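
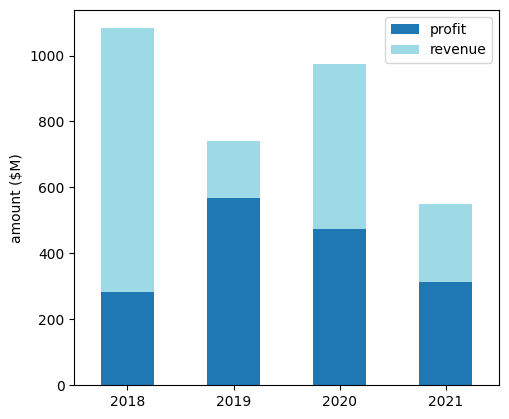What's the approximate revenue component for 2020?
≈ 500

revenue top ≈ 1000, bottom ≈ 500; segment ≈ 500.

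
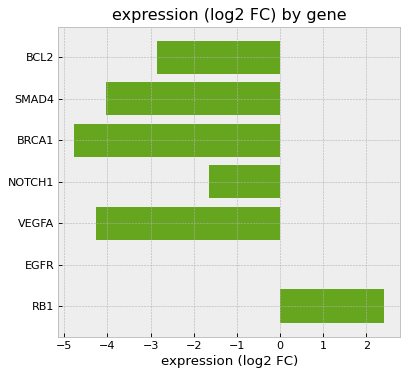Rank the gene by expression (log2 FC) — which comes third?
NOTCH1

Top 4: RB1 ≈ 2, EGFR ≈ 0, NOTCH1 ≈ -2, BCL2 ≈ -3.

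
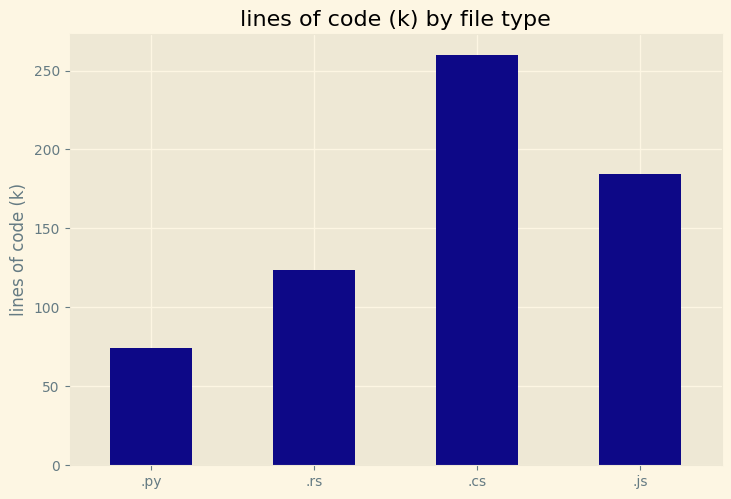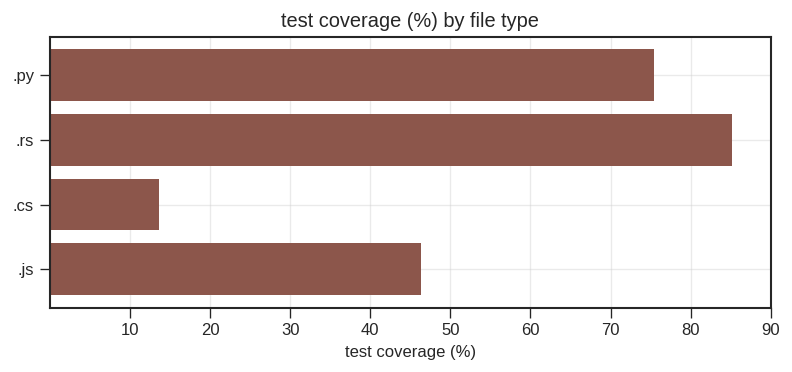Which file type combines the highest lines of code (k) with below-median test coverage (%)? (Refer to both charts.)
.cs

Chart 2 median test coverage (%) ≈ 60; below-median file types: .cs, .js. Among those, .cs has the highest lines of code (k) (≈ 250).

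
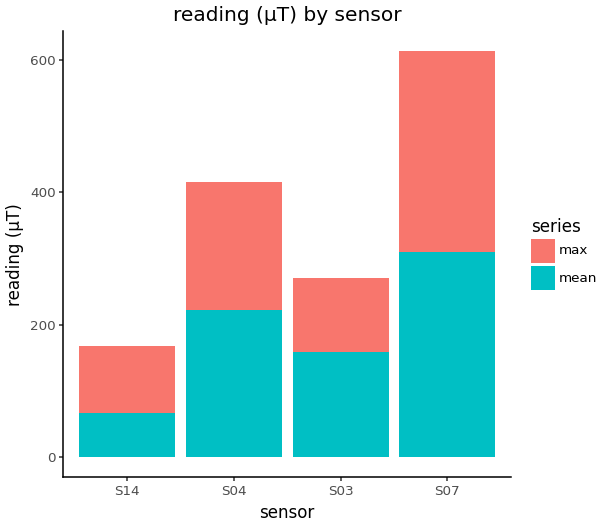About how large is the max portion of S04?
≈ 200

max top ≈ 400, bottom ≈ 200; segment ≈ 200.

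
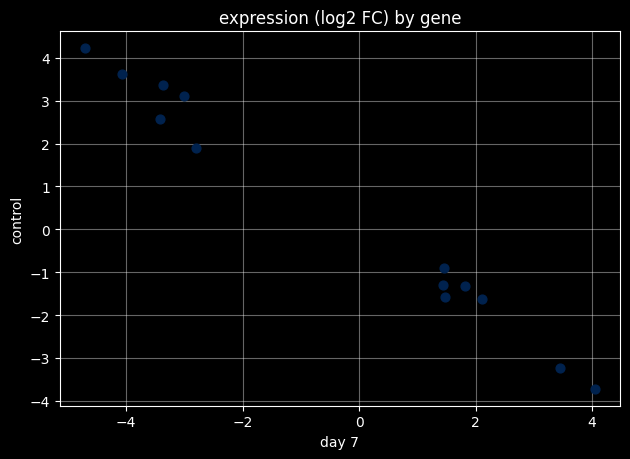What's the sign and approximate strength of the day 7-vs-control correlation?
Points are negatively correlated; strong (|r| ≈ 1.0).

negative, strong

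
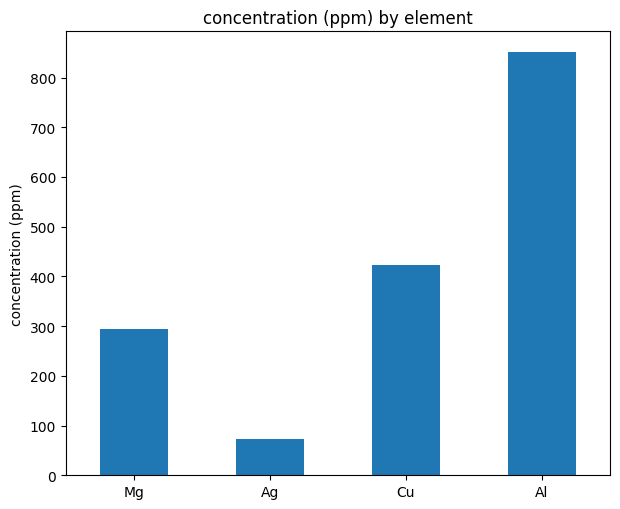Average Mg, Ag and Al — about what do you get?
≈ 433

(300 + 100 + 900) / 3 ≈ 433.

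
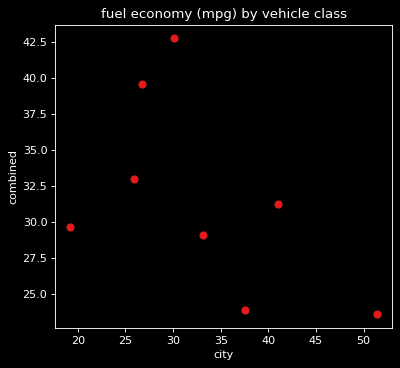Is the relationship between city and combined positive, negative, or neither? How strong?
negative, moderate

Points are negatively correlated; moderate (|r| ≈ 0.5).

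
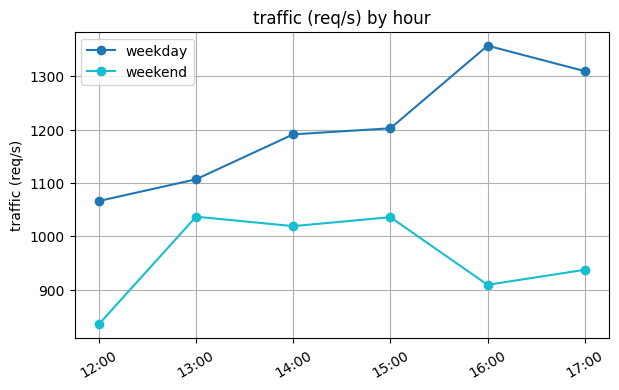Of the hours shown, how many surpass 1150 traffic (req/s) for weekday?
Above 1150: 14:00, 15:00, 16:00, 17:00.

4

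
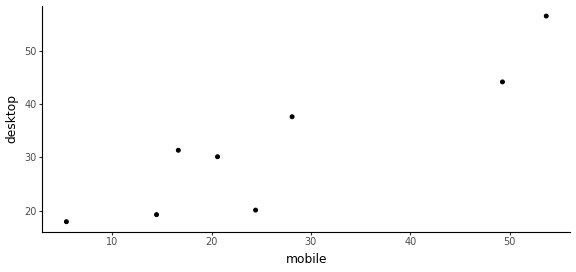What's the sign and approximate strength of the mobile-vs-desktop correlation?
Points are positively correlated; strong (|r| ≈ 0.9).

positive, strong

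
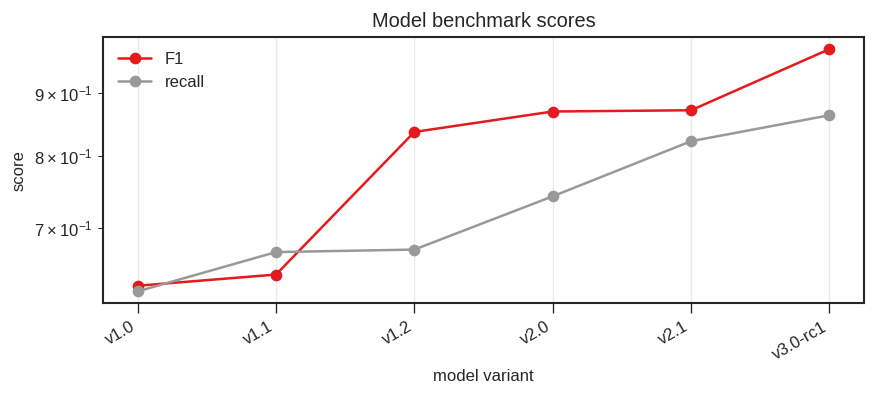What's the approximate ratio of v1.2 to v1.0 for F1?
≈ 1.31×

v1.2 ≈ 0.85, v1.0 ≈ 0.65; 0.85/0.65 ≈ 1.31.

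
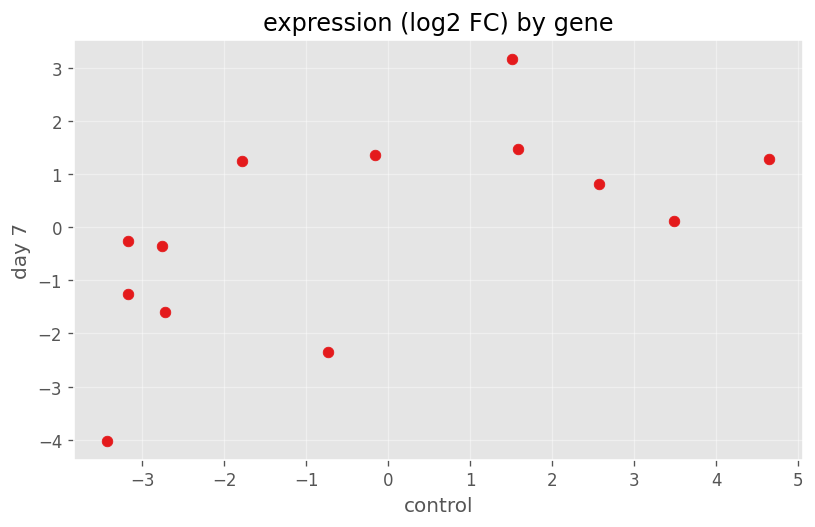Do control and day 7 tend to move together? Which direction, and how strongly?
Points are positively correlated; moderate (|r| ≈ 0.6).

positive, moderate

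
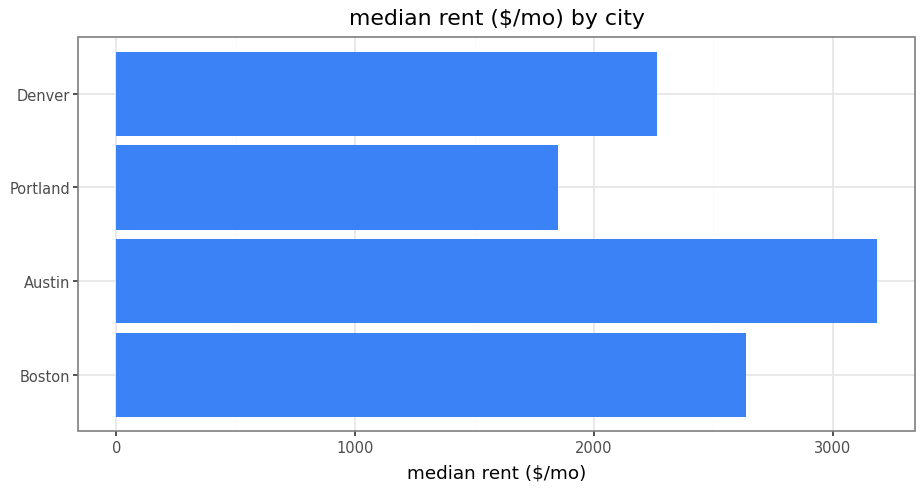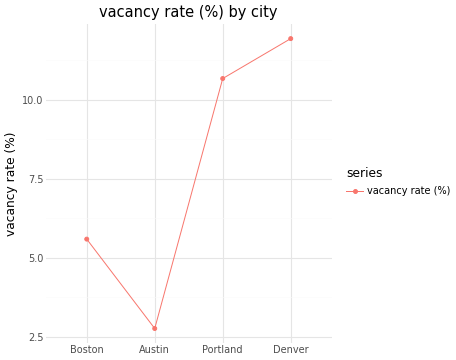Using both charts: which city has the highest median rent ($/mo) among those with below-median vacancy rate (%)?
Austin

Chart 2 median vacancy rate (%) ≈ 8; below-median cities: Boston, Austin. Among those, Austin has the highest median rent ($/mo) (≈ 3000).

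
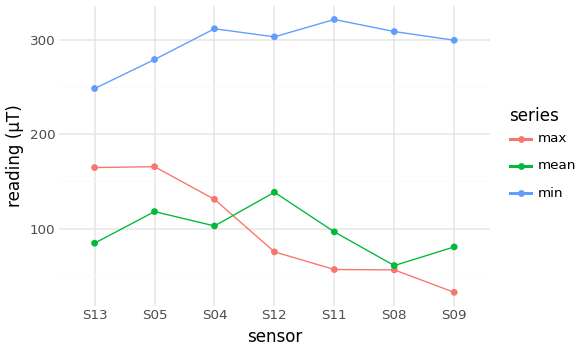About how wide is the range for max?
≈ 150

Max S05 ≈ 175, min S09 ≈ 25; range ≈ 150.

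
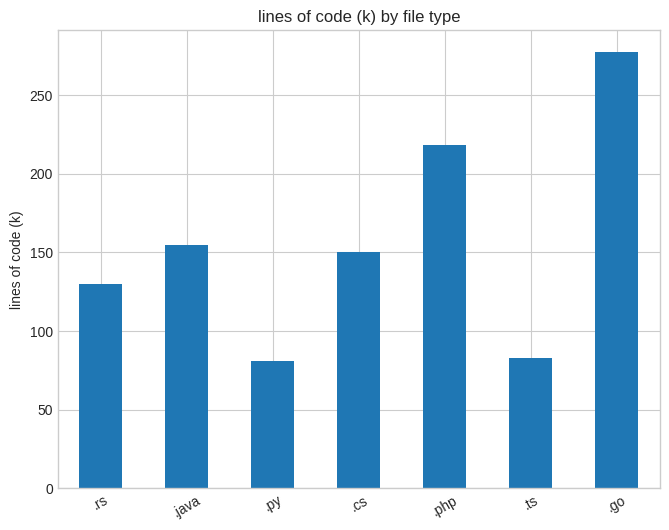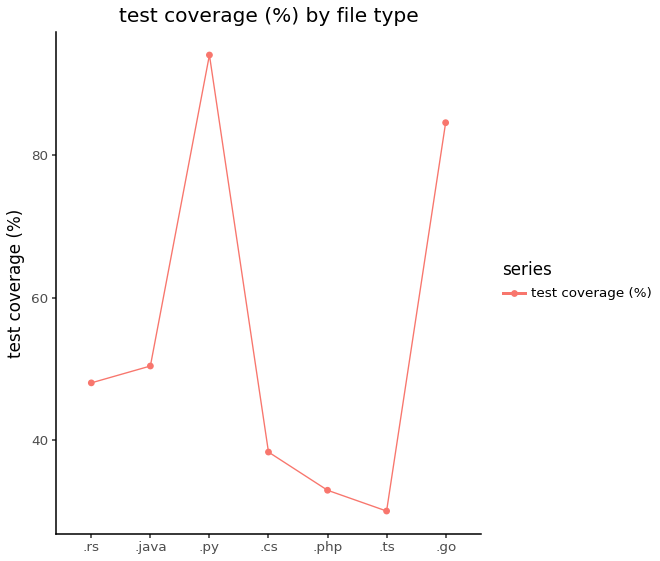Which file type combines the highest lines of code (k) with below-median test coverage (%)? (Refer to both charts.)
Chart 2 median test coverage (%) ≈ 50; below-median file types: .cs, .php, .ts. Among those, .php has the highest lines of code (k) (≈ 200).

.php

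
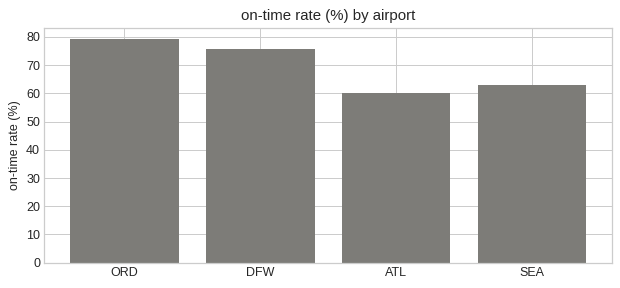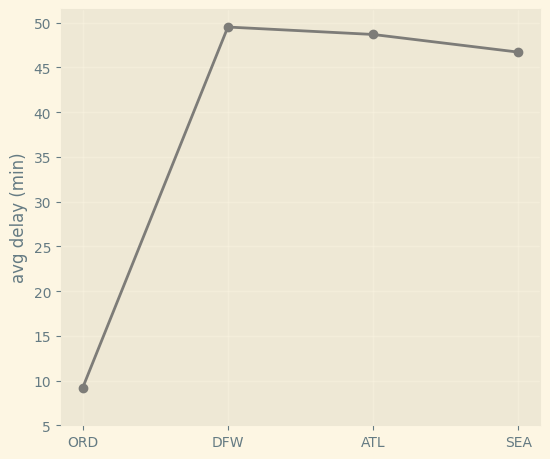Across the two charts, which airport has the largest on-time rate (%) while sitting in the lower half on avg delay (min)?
Chart 2 median avg delay (min) ≈ 50; below-median airports: ORD, SEA. Among those, ORD has the highest on-time rate (%) (≈ 80).

ORD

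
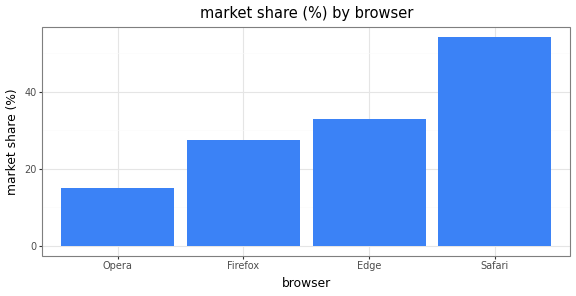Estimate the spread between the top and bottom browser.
≈ 40

Max Safari ≈ 55, min Opera ≈ 15; range ≈ 40.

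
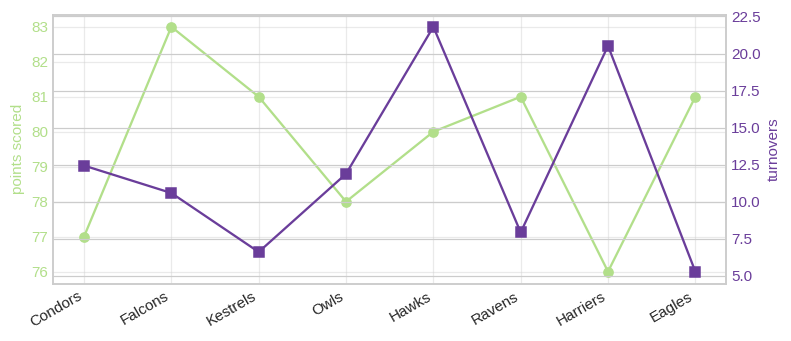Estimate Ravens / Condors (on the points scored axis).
Ravens ≈ 81, Condors ≈ 77; 81/77 ≈ 1.05.

≈ 1.05×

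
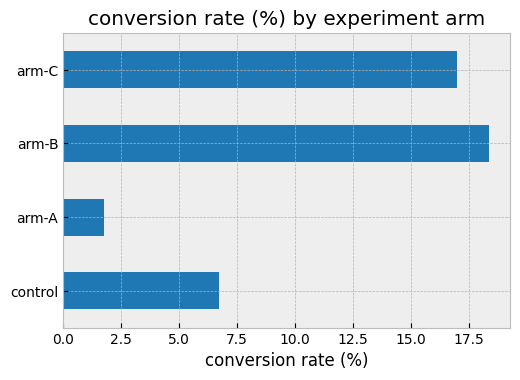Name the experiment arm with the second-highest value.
Top 3: arm-B ≈ 18, arm-C ≈ 16, control ≈ 6.

arm-C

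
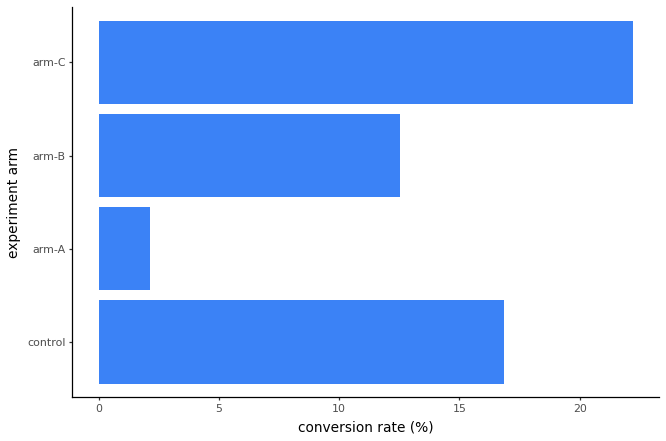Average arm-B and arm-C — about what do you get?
(12 + 22) / 2 ≈ 17.

≈ 17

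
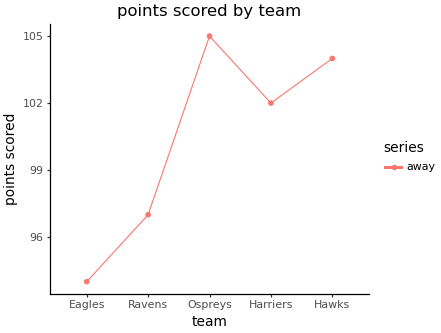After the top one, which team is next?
Hawks

Top 3: Ospreys ≈ 105, Hawks ≈ 104, Harriers ≈ 102.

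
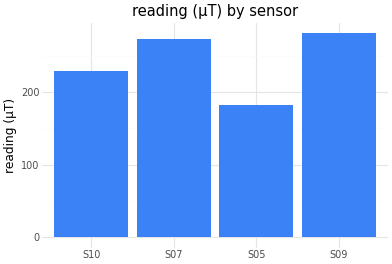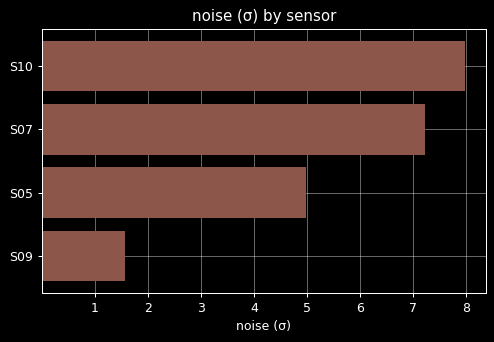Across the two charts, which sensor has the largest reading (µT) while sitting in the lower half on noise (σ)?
S09

Chart 2 median noise (σ) ≈ 6; below-median sensors: S05, S09. Among those, S09 has the highest reading (µT) (≈ 300).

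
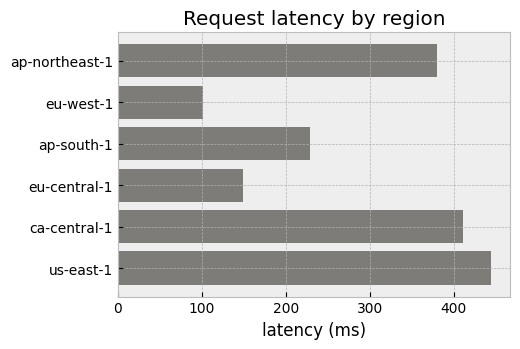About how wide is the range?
≈ 350

Max us-east-1 ≈ 450, min eu-west-1 ≈ 100; range ≈ 350.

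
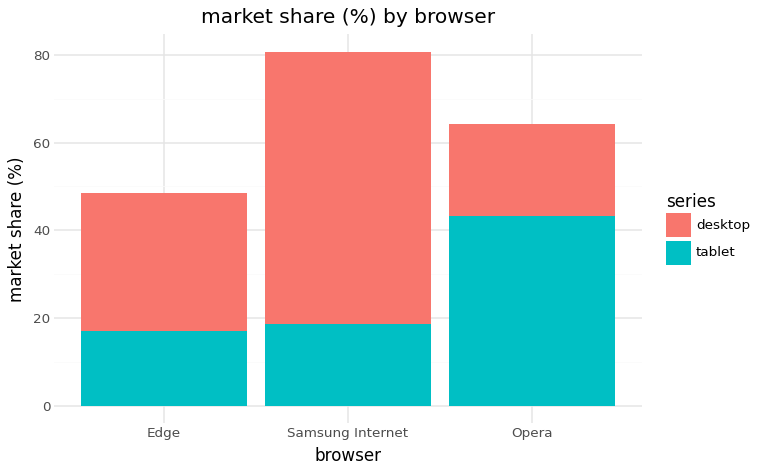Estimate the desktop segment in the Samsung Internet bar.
desktop top ≈ 80, bottom ≈ 20; segment ≈ 60.

≈ 60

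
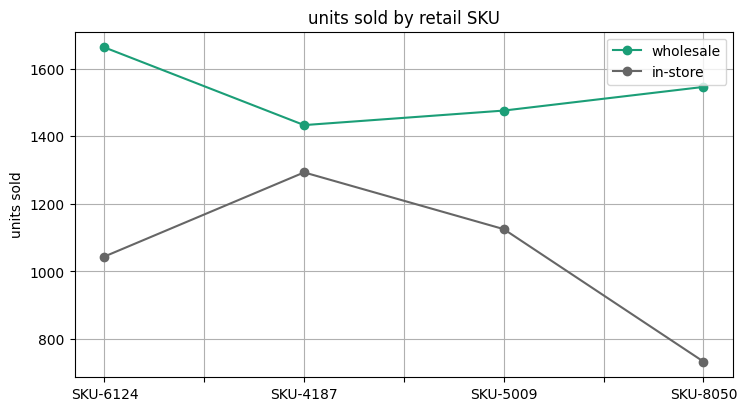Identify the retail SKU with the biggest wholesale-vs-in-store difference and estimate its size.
SKU-8050, ≈ 800

SKU-8050: wholesale ≈ 1500, in-store ≈ 700 → gap ≈ 800. Next-largest (SKU-6124) is only ≈ 700.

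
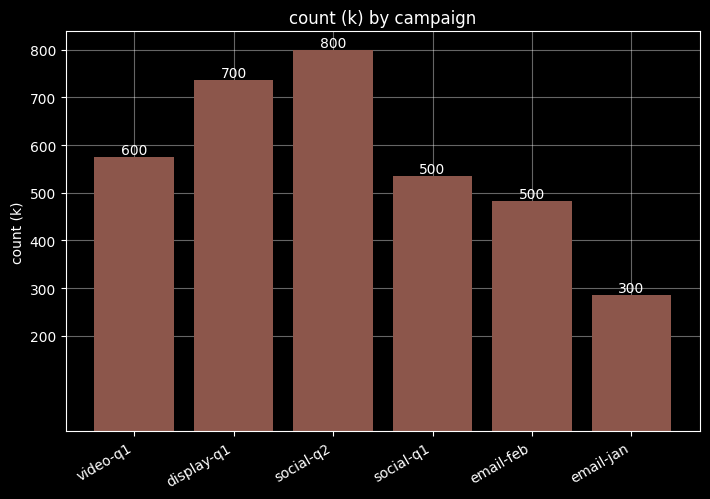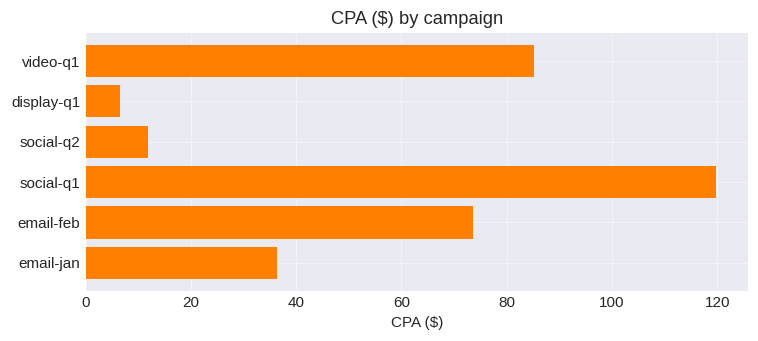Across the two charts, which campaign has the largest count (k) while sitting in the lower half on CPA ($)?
Chart 2 median CPA ($) ≈ 60; below-median campaigns: display-q1, social-q2, email-jan. Among those, social-q2 has the highest count (k) (≈ 800).

social-q2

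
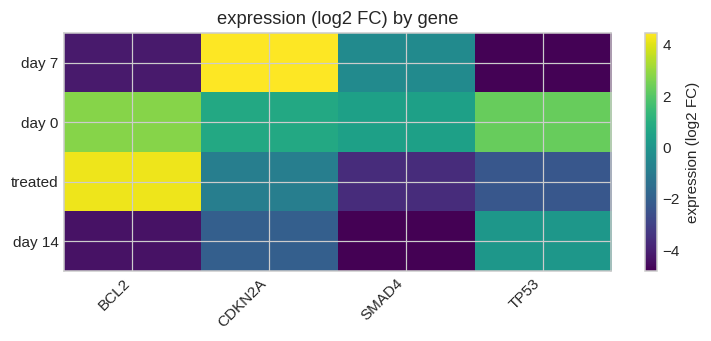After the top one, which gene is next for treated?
Top 3 for treated: BCL2 ≈ 4, CDKN2A ≈ -1, TP53 ≈ -2.

CDKN2A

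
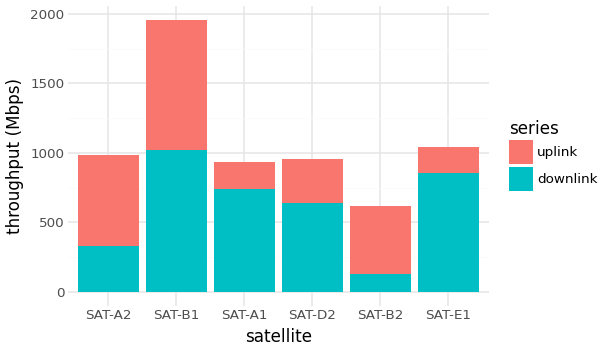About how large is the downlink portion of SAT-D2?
≈ 600

downlink top ≈ 600, bottom ≈ 0; segment ≈ 600.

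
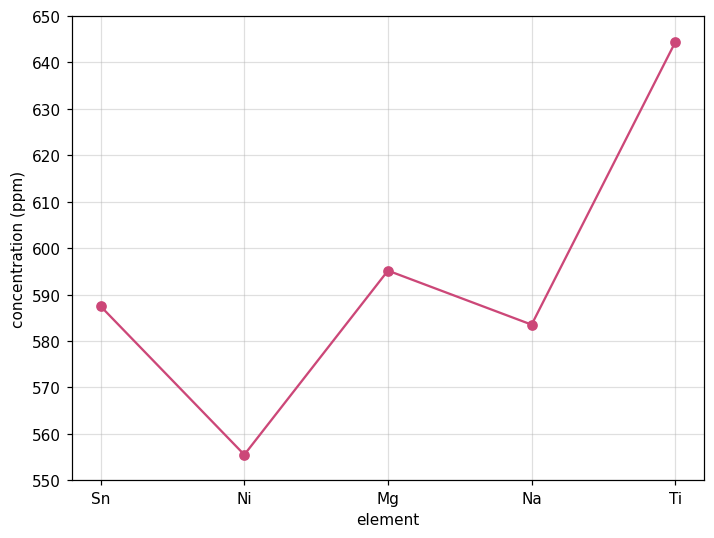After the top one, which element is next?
Mg

Top 3: Ti ≈ 640, Mg ≈ 600, Sn ≈ 590.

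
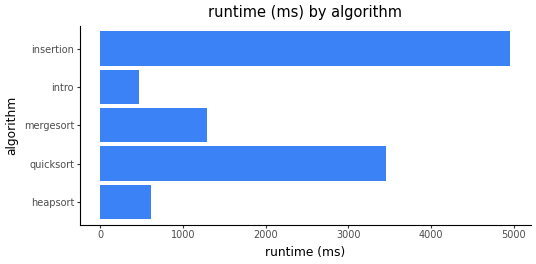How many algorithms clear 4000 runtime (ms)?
Above 4000: insertion.

1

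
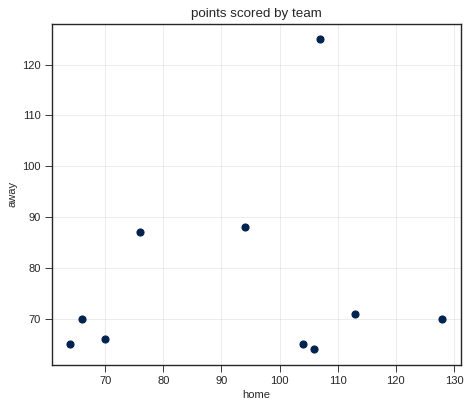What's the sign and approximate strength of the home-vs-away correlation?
no clear correlation

Points are roughly uncorrelated; weak (|r| ≈ 0.2).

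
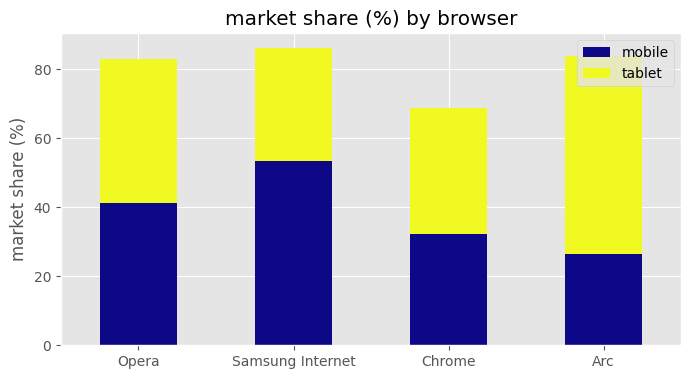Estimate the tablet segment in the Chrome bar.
≈ 40

tablet top ≈ 70, bottom ≈ 30; segment ≈ 40.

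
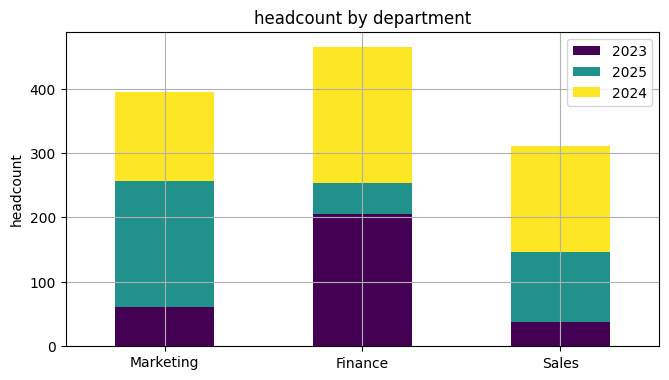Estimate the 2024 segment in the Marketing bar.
2024 top ≈ 400, bottom ≈ 250; segment ≈ 150.

≈ 150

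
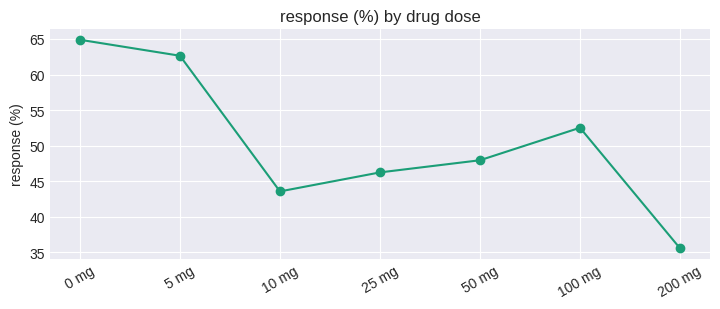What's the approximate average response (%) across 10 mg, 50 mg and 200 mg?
(45 + 50 + 35) / 3 ≈ 43.

≈ 43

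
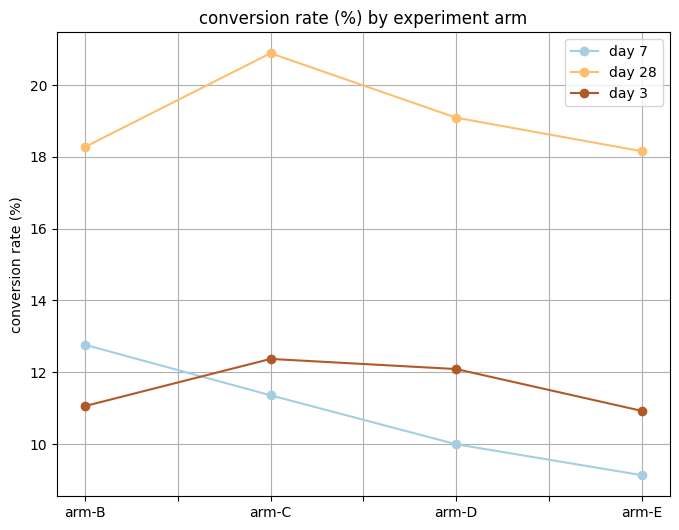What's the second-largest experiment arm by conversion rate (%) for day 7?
arm-C

Top 3 for day 7: arm-B ≈ 13, arm-C ≈ 11, arm-D ≈ 10.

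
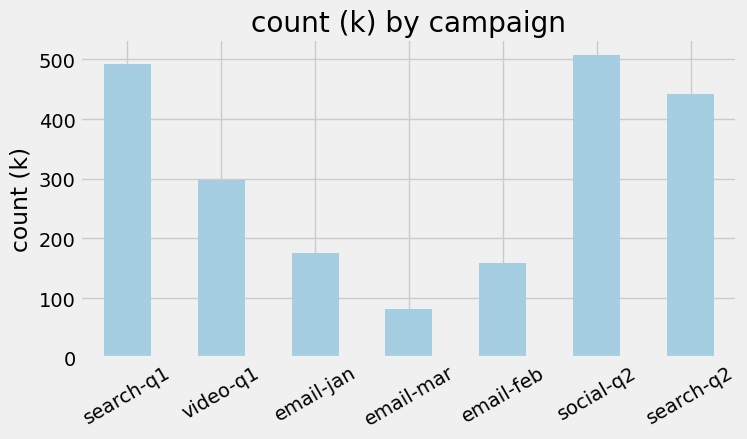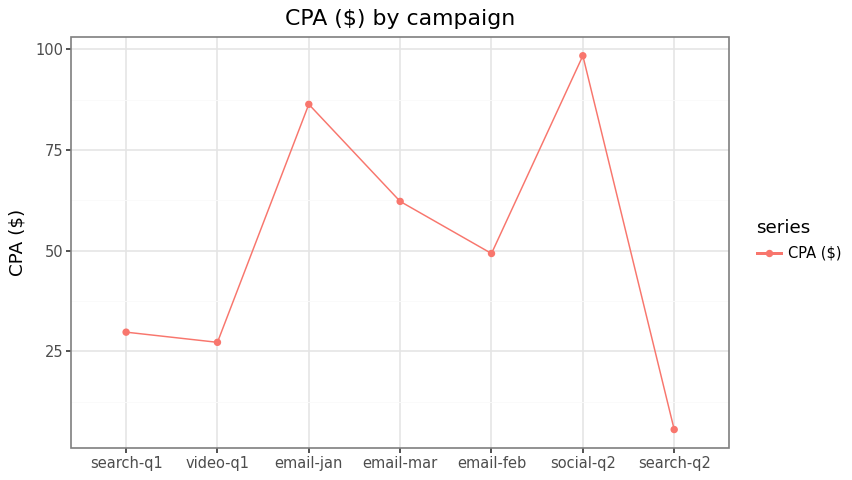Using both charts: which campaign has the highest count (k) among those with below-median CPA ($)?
search-q1

Chart 2 median CPA ($) ≈ 50; below-median campaigns: search-q1, video-q1, search-q2. Among those, search-q1 has the highest count (k) (≈ 500).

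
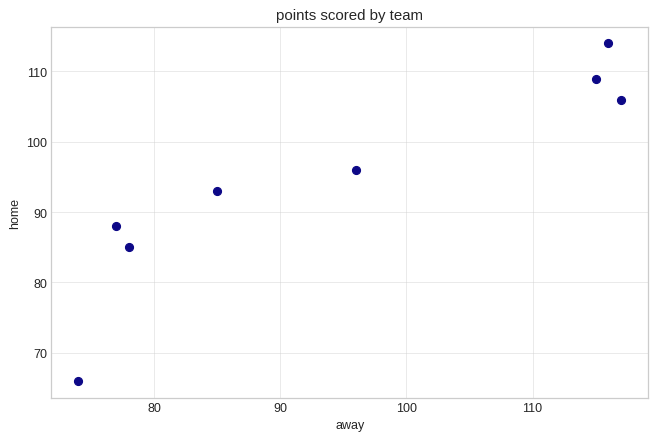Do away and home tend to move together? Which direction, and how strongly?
positive, strong

Points are positively correlated; strong (|r| ≈ 0.9).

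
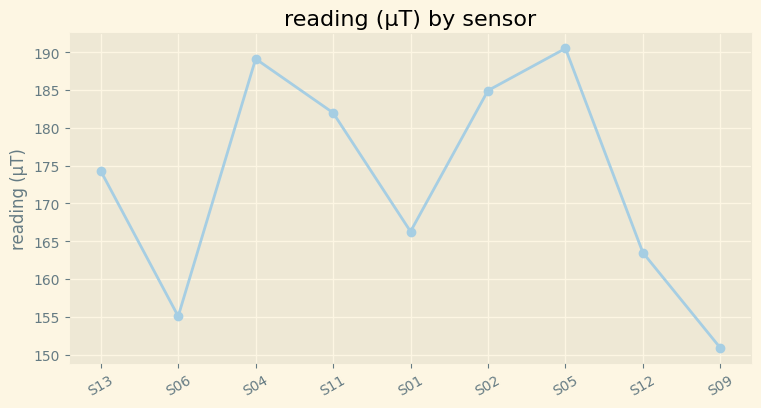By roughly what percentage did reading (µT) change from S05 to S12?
≈ -13.2%

S05 ≈ 190, S12 ≈ 165; (165 − 190) / 190 ≈ -13.2%.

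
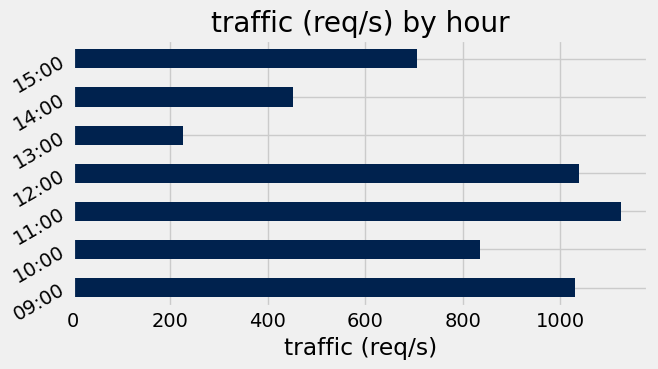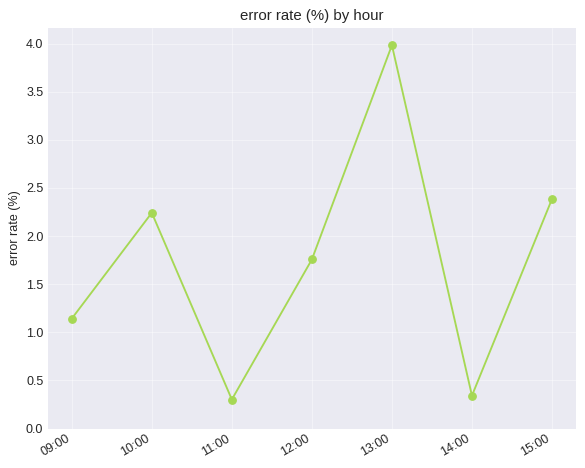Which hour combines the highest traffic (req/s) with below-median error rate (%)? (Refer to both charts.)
11:00

Chart 2 median error rate (%) ≈ 2; below-median hours: 09:00, 11:00, 14:00. Among those, 11:00 has the highest traffic (req/s) (≈ 1200).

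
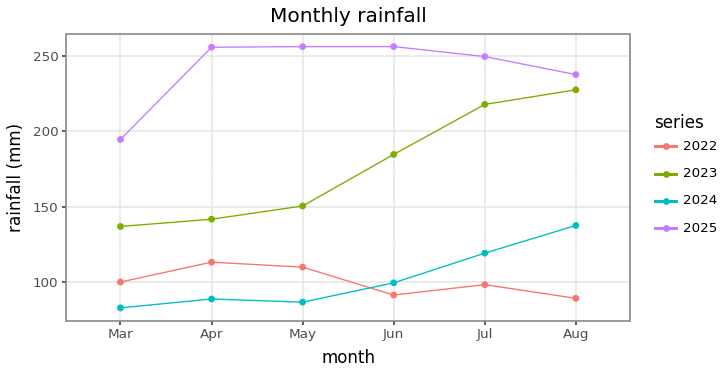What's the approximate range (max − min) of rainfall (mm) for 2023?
≈ 80

Max Aug ≈ 220, min Mar ≈ 140; range ≈ 80.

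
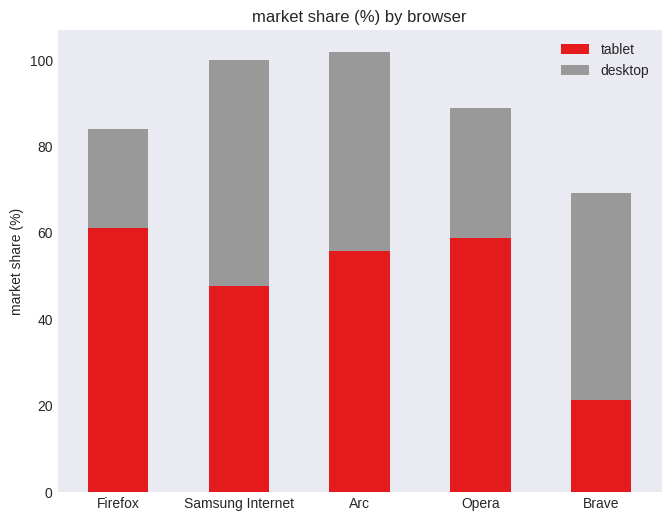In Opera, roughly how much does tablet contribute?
≈ 60

tablet top ≈ 60, bottom ≈ 0; segment ≈ 60.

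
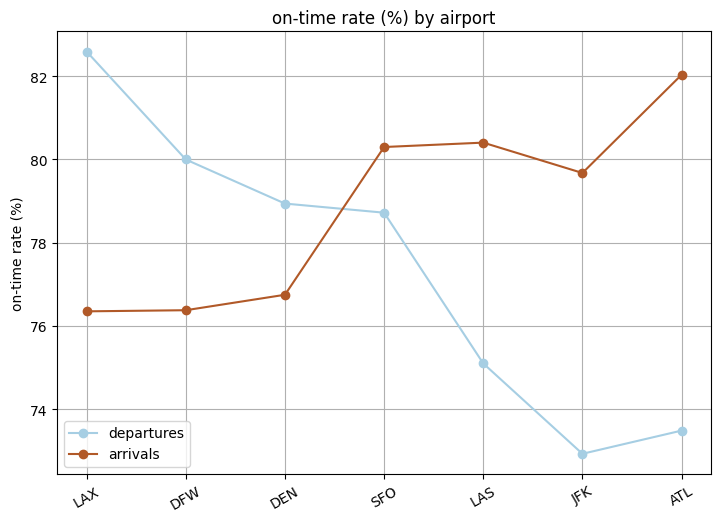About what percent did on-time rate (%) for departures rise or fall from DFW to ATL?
DFW ≈ 80, ATL ≈ 73; (73 − 80) / 80 ≈ -8.8%.

≈ -8.8%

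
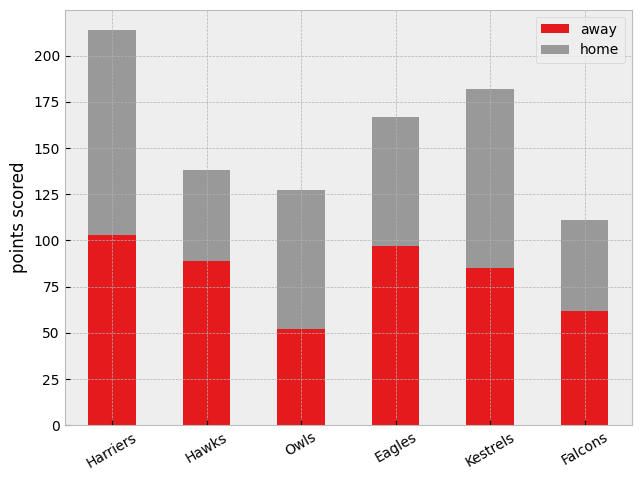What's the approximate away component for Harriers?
≈ 100

away top ≈ 100, bottom ≈ 0; segment ≈ 100.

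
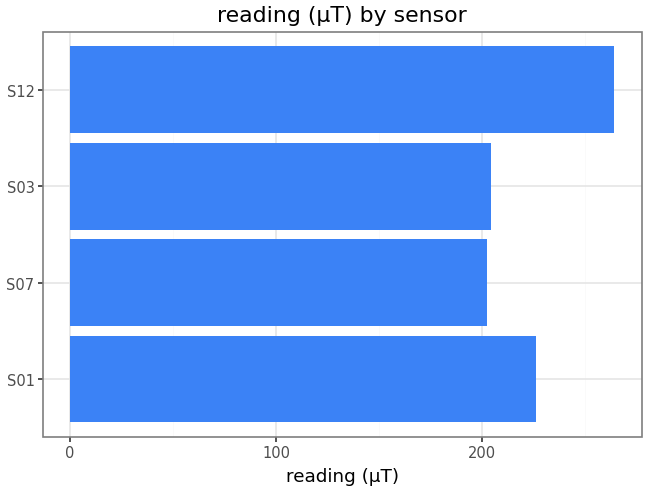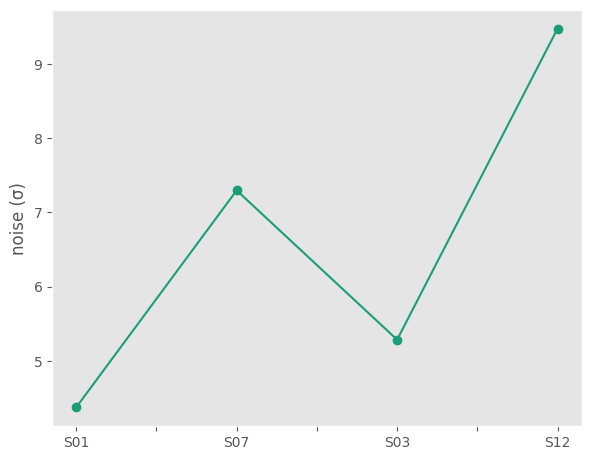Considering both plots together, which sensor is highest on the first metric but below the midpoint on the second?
S01

Chart 2 median noise (σ) ≈ 6; below-median sensors: S01, S03. Among those, S01 has the highest reading (µT) (≈ 225).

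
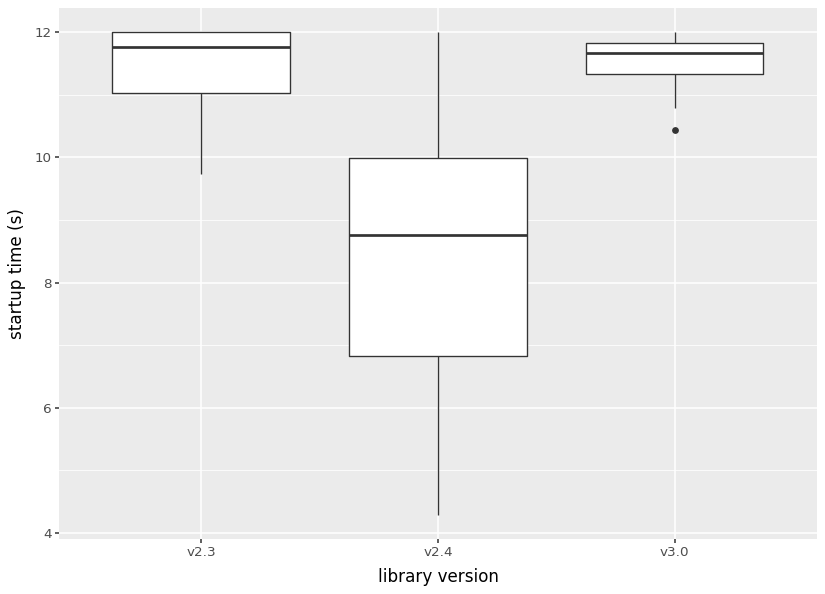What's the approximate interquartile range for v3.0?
Q3 ≈ 12.0, Q1 ≈ 11.5; IQR ≈ 0.5.

≈ 0.5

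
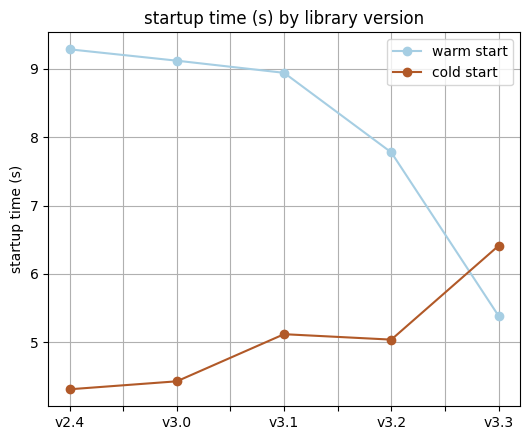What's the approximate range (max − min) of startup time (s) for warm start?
Max v2.4 ≈ 9.5, min v3.3 ≈ 5.5; range ≈ 4.0.

≈ 4.0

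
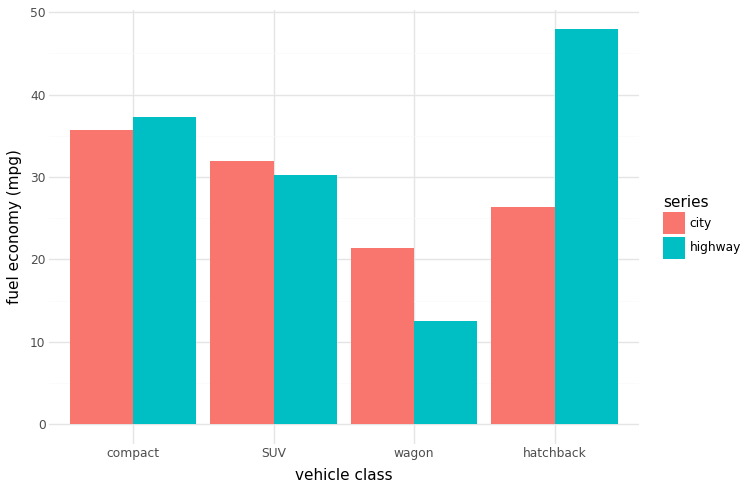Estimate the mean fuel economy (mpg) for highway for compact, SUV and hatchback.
(35 + 30 + 50) / 3 ≈ 38.

≈ 38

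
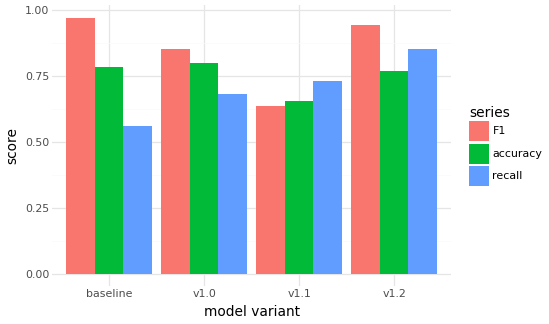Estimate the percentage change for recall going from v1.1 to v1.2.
v1.1 ≈ 0.7, v1.2 ≈ 0.8; (0.8 − 0.7) / 0.7 ≈ +14.3%.

≈ +14.3%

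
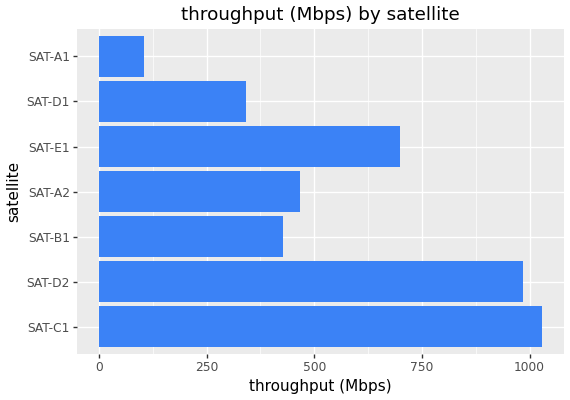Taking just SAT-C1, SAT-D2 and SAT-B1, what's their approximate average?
(1000 + 1000 + 400) / 3 ≈ 800.

≈ 800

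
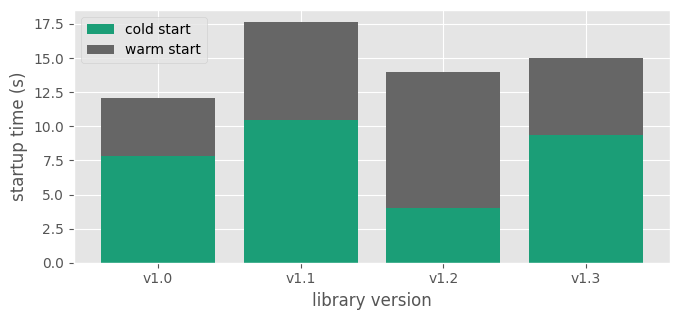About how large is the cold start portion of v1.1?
≈ 10

cold start top ≈ 10, bottom ≈ 0; segment ≈ 10.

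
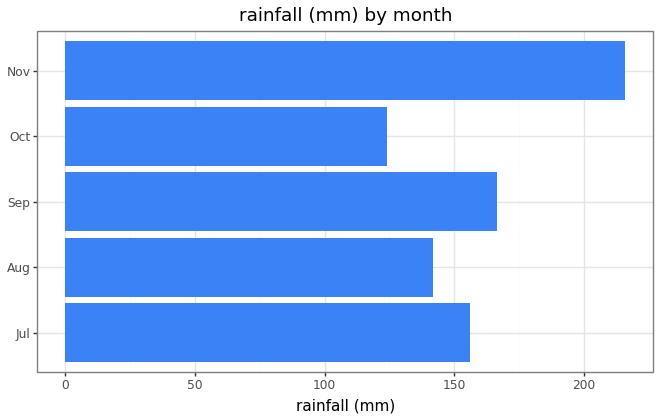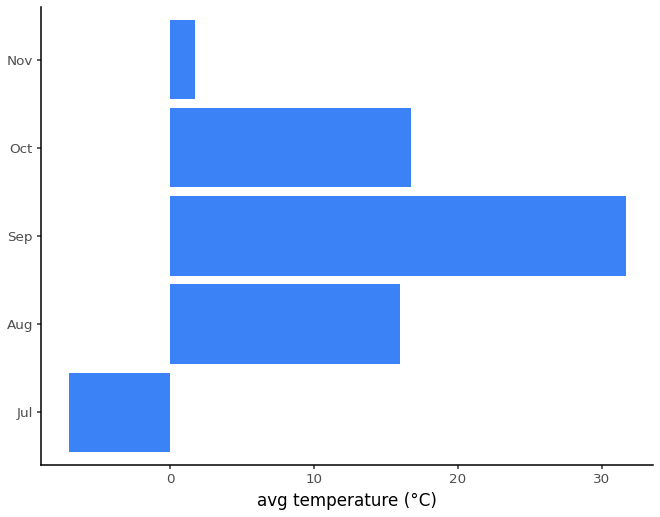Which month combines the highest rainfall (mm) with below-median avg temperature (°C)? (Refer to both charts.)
Chart 2 median avg temperature (°C) ≈ 15; below-median months: Jul, Nov. Among those, Nov has the highest rainfall (mm) (≈ 220).

Nov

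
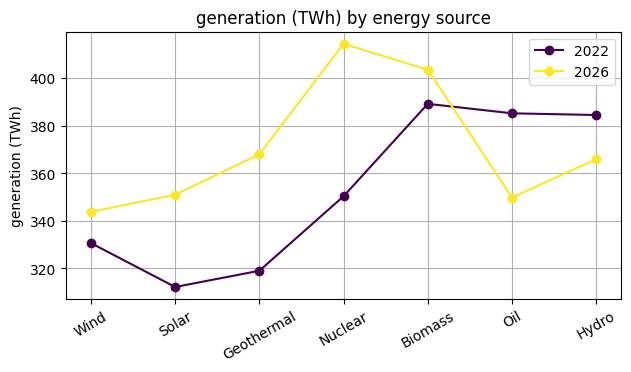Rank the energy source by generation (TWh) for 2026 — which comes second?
Biomass

Top 3 for 2026: Nuclear ≈ 410, Biomass ≈ 400, Geothermal ≈ 370.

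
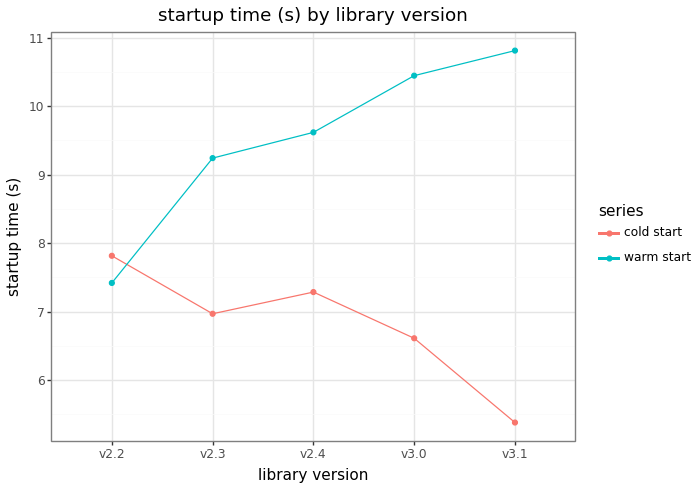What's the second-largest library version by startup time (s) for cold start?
v2.4

Top 3 for cold start: v2.2 ≈ 8.0, v2.4 ≈ 7.5, v2.3 ≈ 7.0.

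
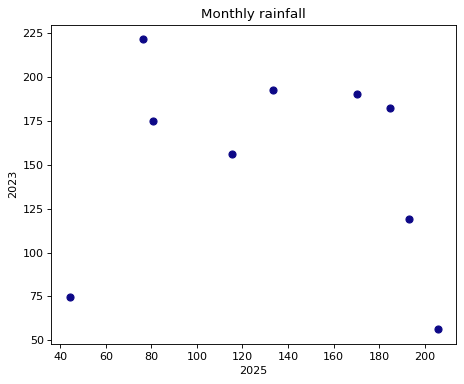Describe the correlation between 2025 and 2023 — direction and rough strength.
Points are roughly uncorrelated; weak (|r| ≈ 0.2).

no clear correlation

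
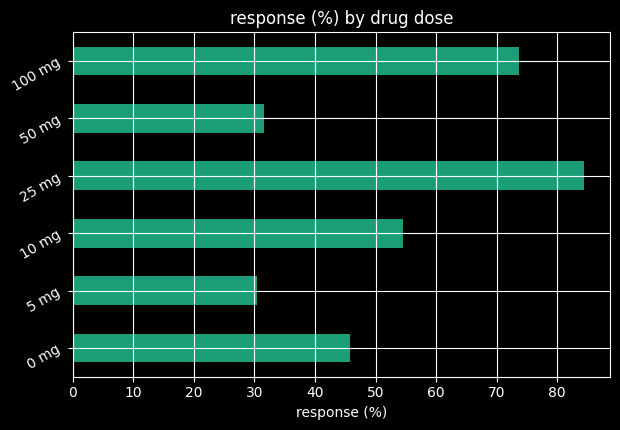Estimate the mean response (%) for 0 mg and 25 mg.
(50 + 80) / 2 ≈ 65.

≈ 65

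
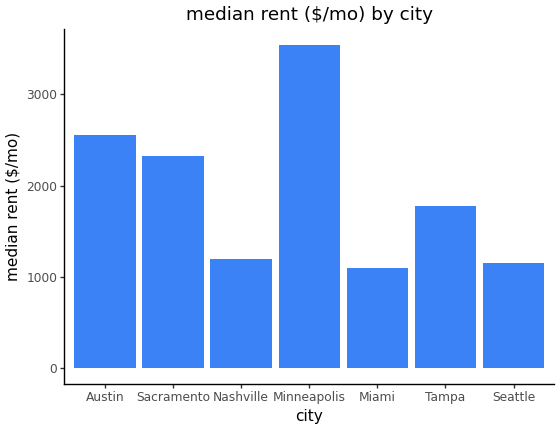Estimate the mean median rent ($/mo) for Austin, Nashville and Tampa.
≈ 1833

(2500 + 1000 + 2000) / 3 ≈ 1833.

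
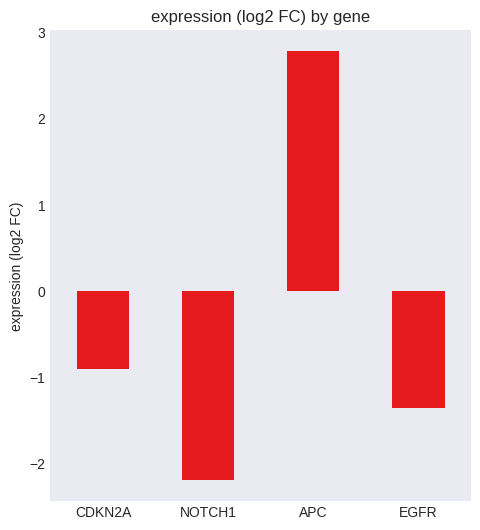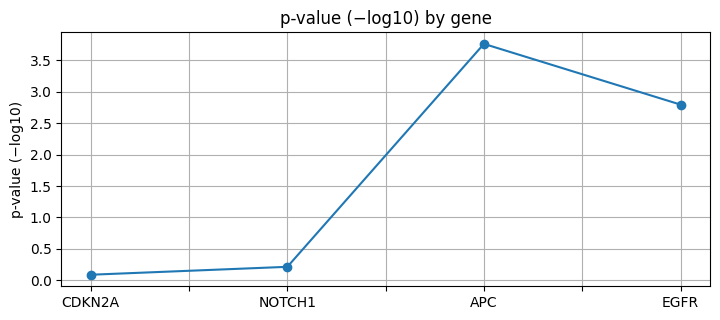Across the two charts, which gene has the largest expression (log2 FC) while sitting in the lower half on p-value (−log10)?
CDKN2A

Chart 2 median p-value (−log10) ≈ 1.5; below-median genes: CDKN2A, NOTCH1. Among those, CDKN2A has the highest expression (log2 FC) (≈ -1).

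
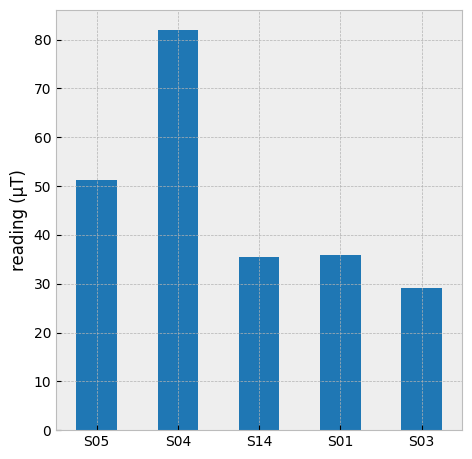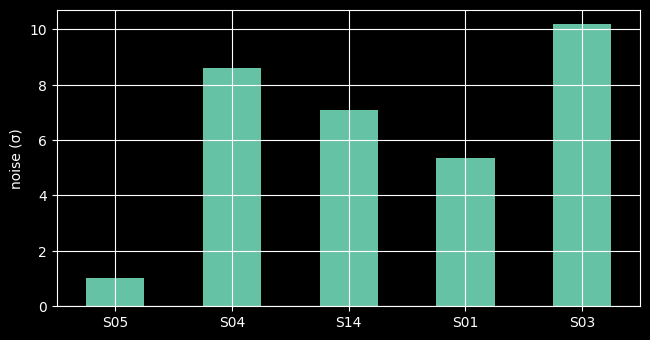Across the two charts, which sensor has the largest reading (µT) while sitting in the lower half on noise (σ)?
S05

Chart 2 median noise (σ) ≈ 7; below-median sensors: S05, S01. Among those, S05 has the highest reading (µT) (≈ 50).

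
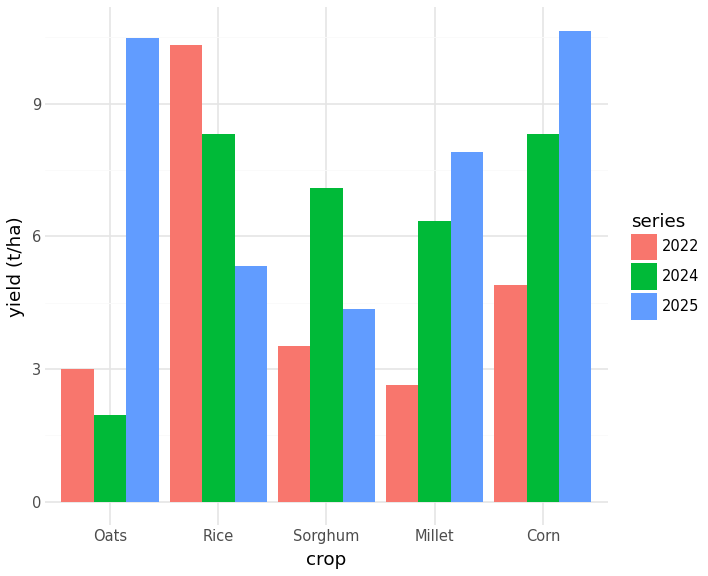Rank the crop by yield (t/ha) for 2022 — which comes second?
Top 3 for 2022: Rice ≈ 10, Corn ≈ 5, Sorghum ≈ 4.

Corn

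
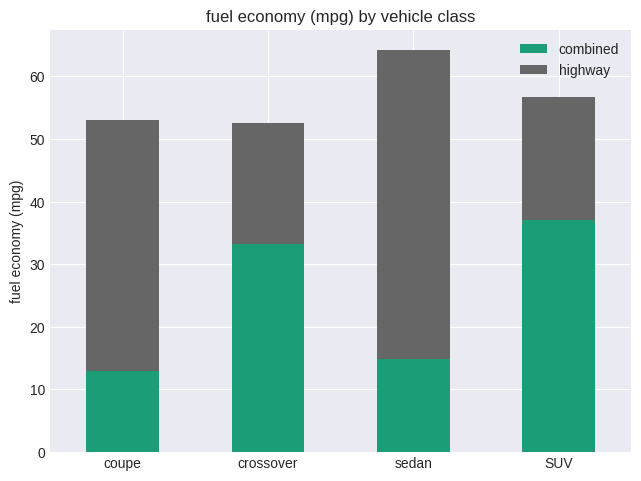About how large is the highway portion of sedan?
highway top ≈ 60, bottom ≈ 10; segment ≈ 50.

≈ 50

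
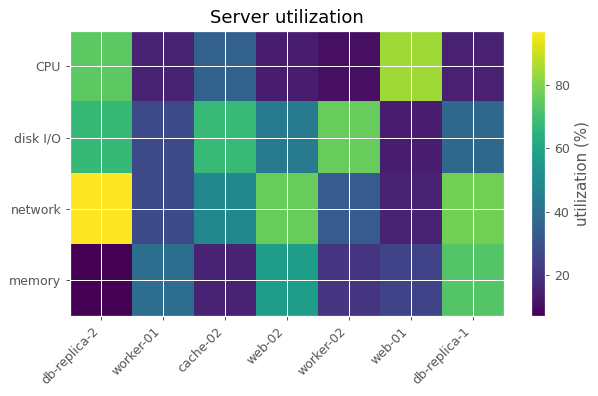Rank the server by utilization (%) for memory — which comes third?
Top 4 for memory: db-replica-1 ≈ 70, web-02 ≈ 60, worker-01 ≈ 40, web-01 ≈ 30.

worker-01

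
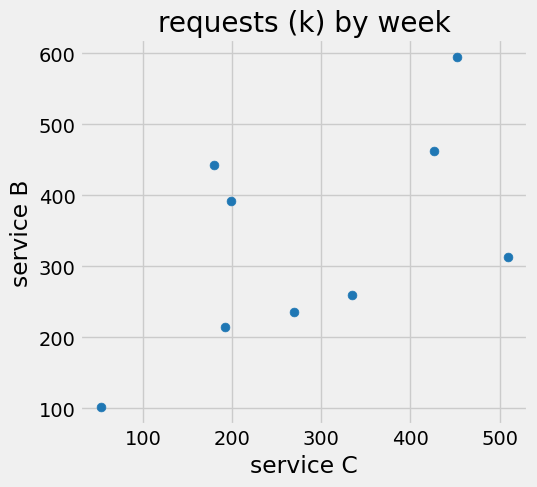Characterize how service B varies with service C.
positive, moderate

Points are positively correlated; moderate (|r| ≈ 0.6).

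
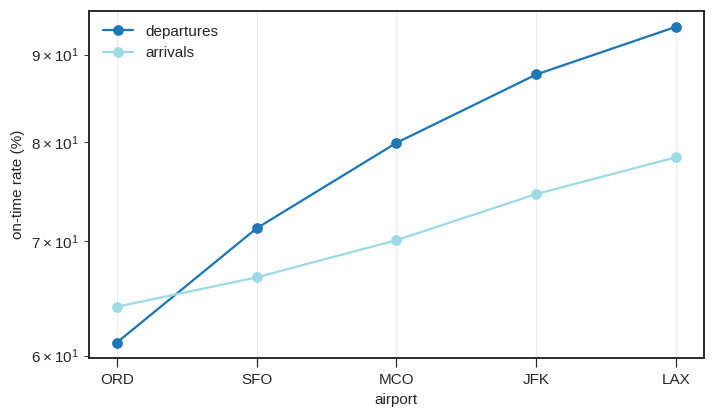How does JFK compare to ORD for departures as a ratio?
JFK ≈ 90, ORD ≈ 60; 90/60 ≈ 1.5.

≈ 1.5×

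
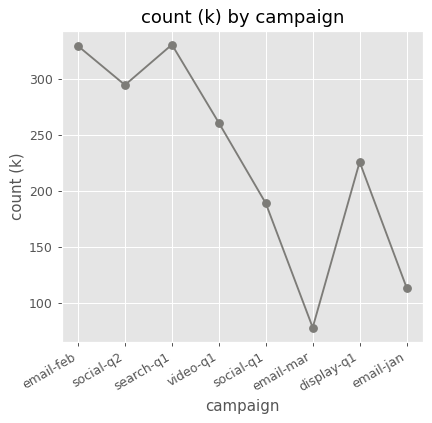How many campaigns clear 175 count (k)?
Above 175: email-feb, social-q2, search-q1, video-q1, social-q1, display-q1.

6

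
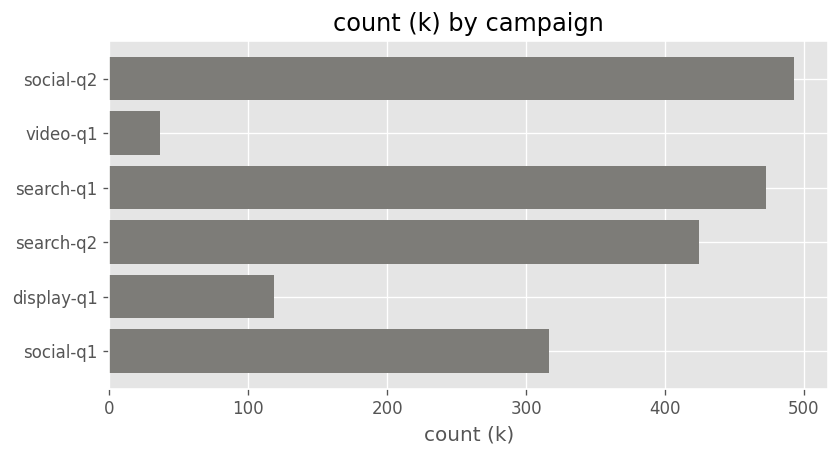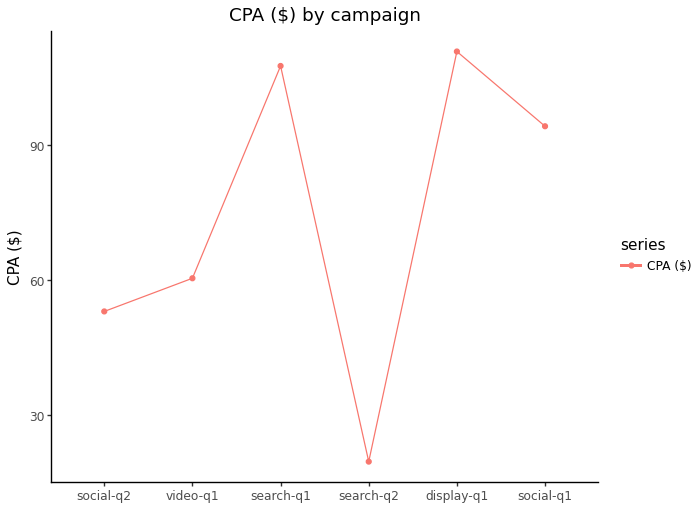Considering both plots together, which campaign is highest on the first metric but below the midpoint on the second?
social-q2

Chart 2 median CPA ($) ≈ 80; below-median campaigns: social-q2, video-q1, search-q2. Among those, social-q2 has the highest count (k) (≈ 500).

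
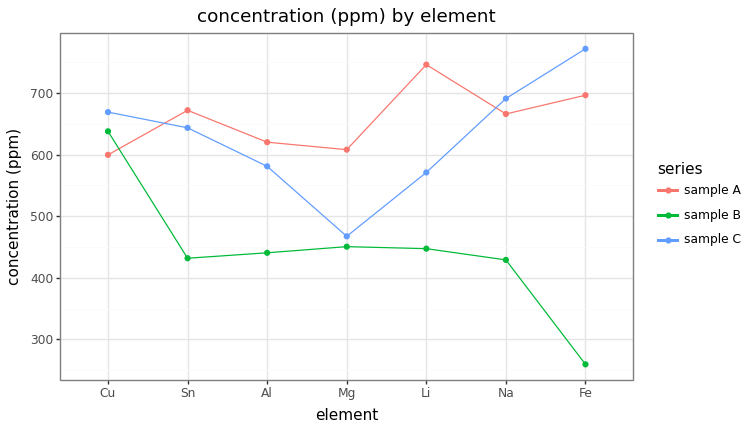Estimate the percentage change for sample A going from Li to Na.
≈ -13.3%

Li ≈ 750, Na ≈ 650; (650 − 750) / 750 ≈ -13.3%.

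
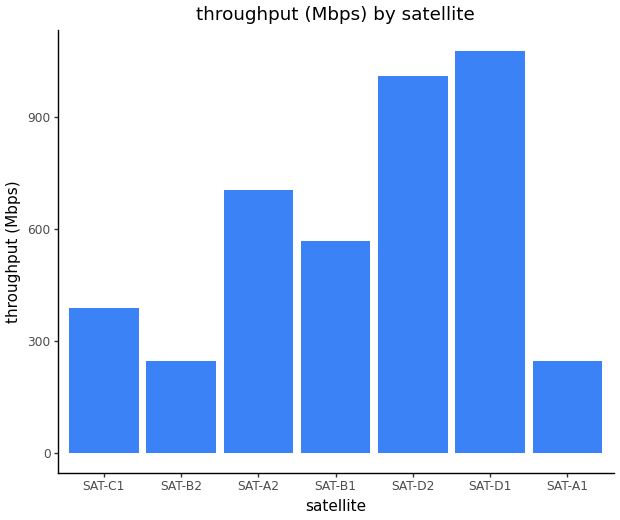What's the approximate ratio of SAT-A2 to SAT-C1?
≈ 1.75×

SAT-A2 ≈ 700, SAT-C1 ≈ 400; 700/400 ≈ 1.75.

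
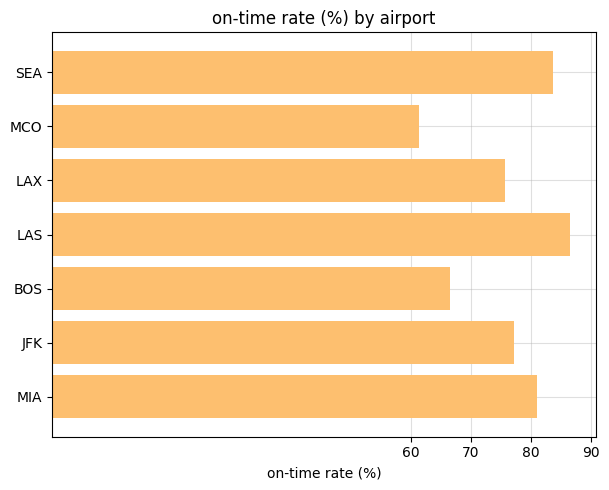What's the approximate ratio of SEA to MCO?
≈ 1.33×

SEA ≈ 80, MCO ≈ 60; 80/60 ≈ 1.33.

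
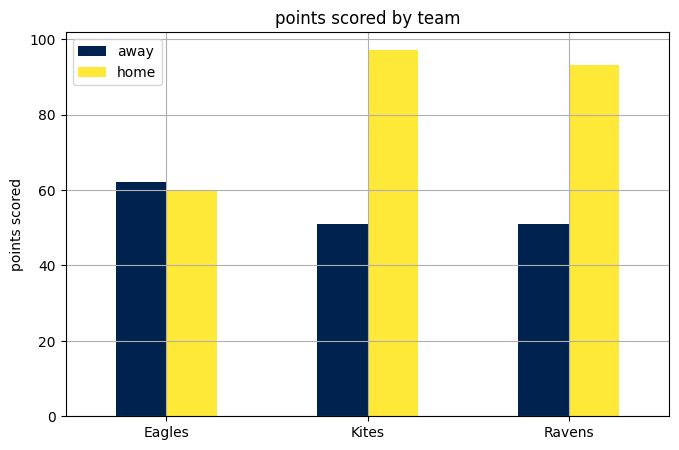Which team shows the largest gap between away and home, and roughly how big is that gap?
Kites, ≈ 50

Kites: away ≈ 50, home ≈ 100 → gap ≈ 50. Next-largest (Ravens) is only ≈ 40.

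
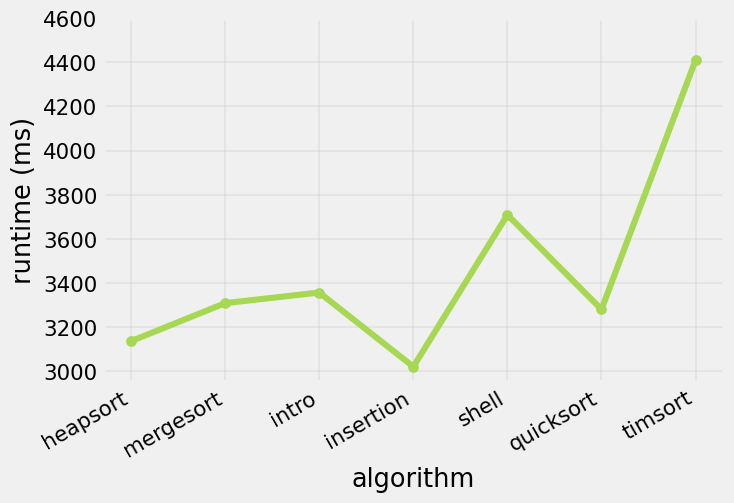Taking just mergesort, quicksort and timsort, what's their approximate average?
≈ 3667

(3400 + 3200 + 4400) / 3 ≈ 3667.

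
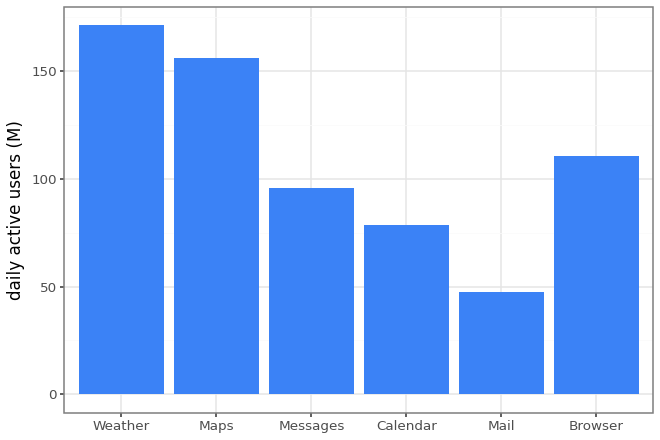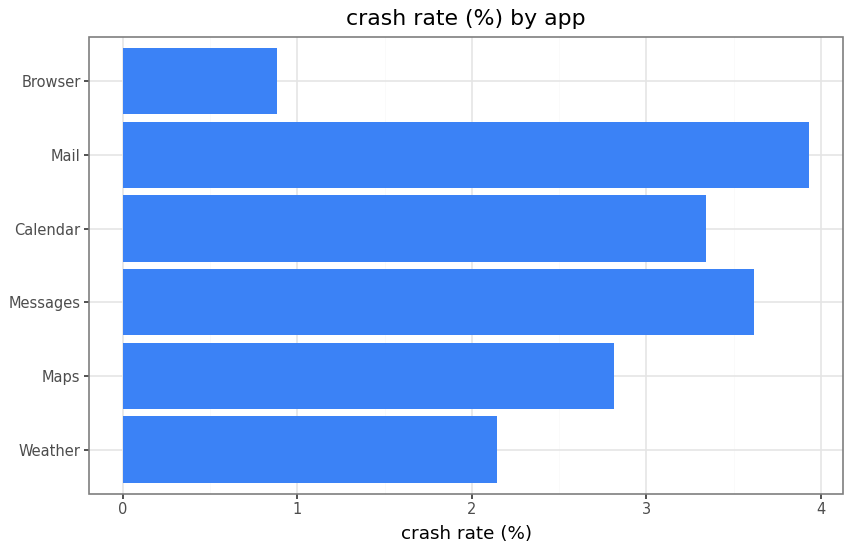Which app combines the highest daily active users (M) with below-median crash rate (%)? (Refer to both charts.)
Chart 2 median crash rate (%) ≈ 3; below-median apps: Weather, Maps, Browser. Among those, Weather has the highest daily active users (M) (≈ 180).

Weather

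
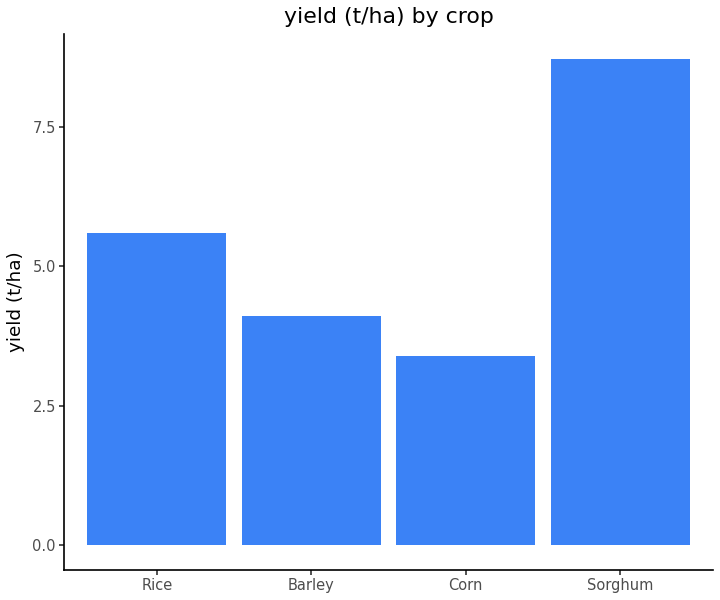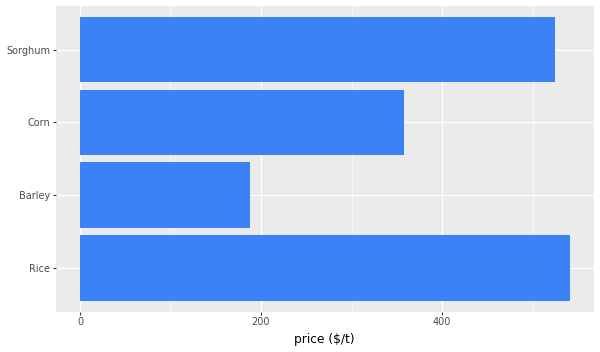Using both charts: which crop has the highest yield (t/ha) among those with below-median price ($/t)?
Barley

Chart 2 median price ($/t) ≈ 450; below-median crops: Barley, Corn. Among those, Barley has the highest yield (t/ha) (≈ 4).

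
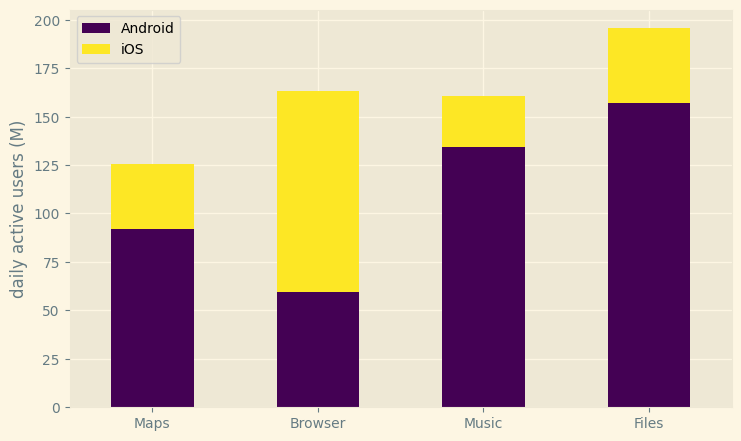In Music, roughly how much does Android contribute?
≈ 140

Android top ≈ 140, bottom ≈ 0; segment ≈ 140.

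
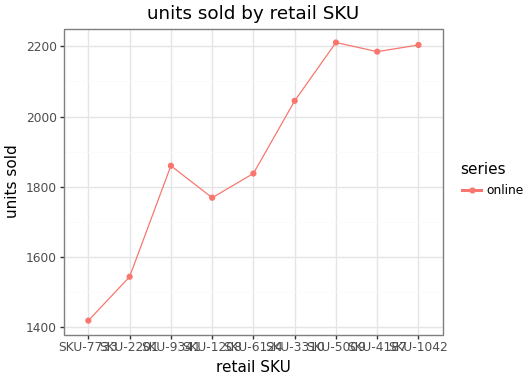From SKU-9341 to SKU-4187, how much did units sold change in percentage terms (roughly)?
≈ +15.8%

SKU-9341 ≈ 1900, SKU-4187 ≈ 2200; (2200 − 1900) / 1900 ≈ +15.8%.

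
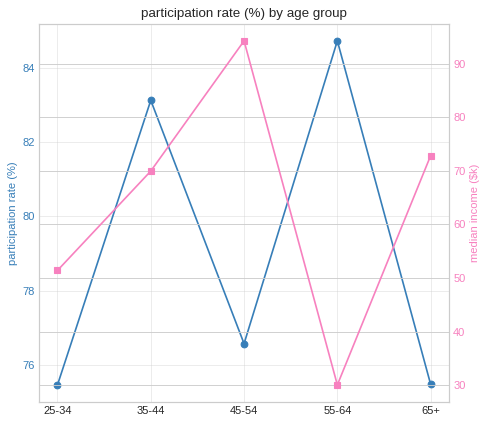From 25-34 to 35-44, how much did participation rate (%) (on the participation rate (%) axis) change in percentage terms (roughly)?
≈ +10.7%

25-34 ≈ 75, 35-44 ≈ 83; (83 − 75) / 75 ≈ +10.7%.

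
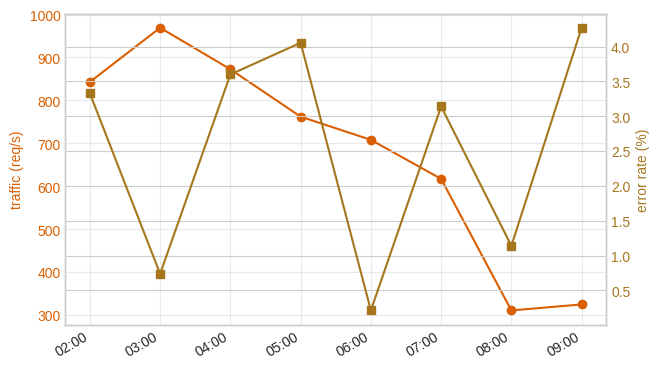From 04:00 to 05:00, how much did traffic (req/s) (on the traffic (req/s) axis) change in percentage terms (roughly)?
04:00 ≈ 900, 05:00 ≈ 800; (800 − 900) / 900 ≈ -11.1%.

≈ -11.1%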